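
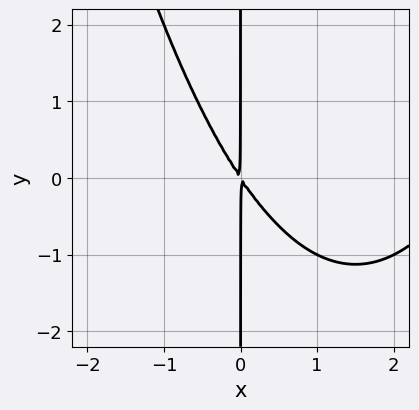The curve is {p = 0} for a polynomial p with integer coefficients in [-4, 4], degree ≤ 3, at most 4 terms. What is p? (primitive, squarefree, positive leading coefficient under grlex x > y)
x^3 - 3*x^2 - 2*x*y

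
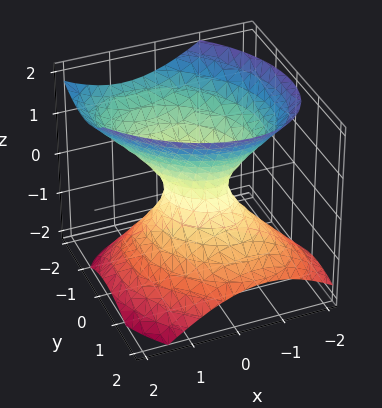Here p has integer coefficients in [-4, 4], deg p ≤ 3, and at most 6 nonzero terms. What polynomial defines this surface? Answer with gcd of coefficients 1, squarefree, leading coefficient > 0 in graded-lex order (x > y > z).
3*x^2 + 2*x*y + 3*y^2 + 2*y*z - 3*z^2 - 1

(a) deg p = 2. The shape is more complex than any degree-1 surface.
(b) From the visible intercepts: it misses every integer gridline on the z-axis.
(c) Solving for integer coefficients yields p as stated.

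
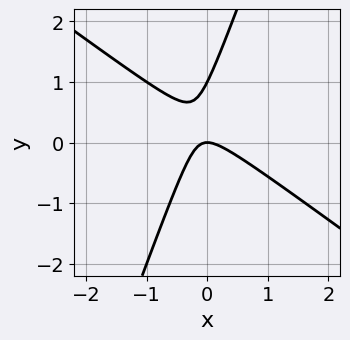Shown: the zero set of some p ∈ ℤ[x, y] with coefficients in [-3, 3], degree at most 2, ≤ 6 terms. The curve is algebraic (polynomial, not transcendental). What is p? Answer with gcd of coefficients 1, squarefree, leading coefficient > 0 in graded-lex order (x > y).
2*x^2 + 2*x*y - y^2 + y

1. The degree is 2 — a generic line meets the curve in up to 2 points.
2. From the visible intercepts: the y-axis gridline crossings are at y ∈ {0, 1}; it meets the x-axis at x = 0 (among the integer gridlines).
3. The integer polynomial consistent with all of this is the stated p.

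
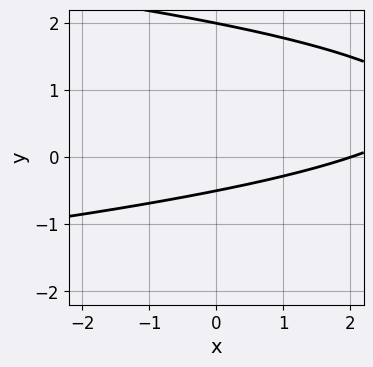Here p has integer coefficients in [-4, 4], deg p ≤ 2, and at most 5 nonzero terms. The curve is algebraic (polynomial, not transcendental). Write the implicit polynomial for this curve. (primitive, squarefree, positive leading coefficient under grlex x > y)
2*y^2 + x - 3*y - 2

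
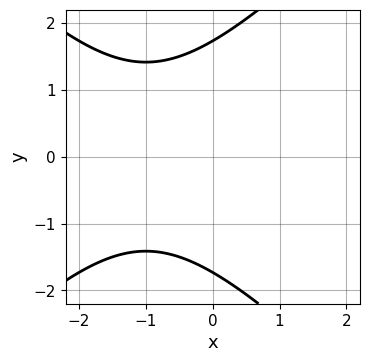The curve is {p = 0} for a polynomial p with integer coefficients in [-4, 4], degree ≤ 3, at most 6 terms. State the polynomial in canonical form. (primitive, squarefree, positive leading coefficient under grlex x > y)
x^2 - y^2 + 2*x + 3

First, the degree is 2 — no degree-1 curve has this shape.
Next, symmetries: it's symmetric under y → −y, forcing even powers of y.
Next, reading off the gridlines: it misses every integer gridline on the x-axis.
Finally, these observations pin down the coefficients.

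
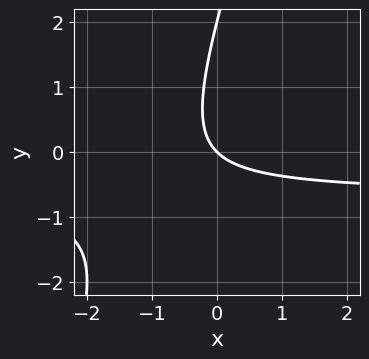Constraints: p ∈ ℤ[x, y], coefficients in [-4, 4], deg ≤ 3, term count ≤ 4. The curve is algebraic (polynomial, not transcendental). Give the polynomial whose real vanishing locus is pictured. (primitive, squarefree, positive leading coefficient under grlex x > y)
deg p = 2.
Reading off the gridlines: among the integer gridlines, it crosses the y-axis at y ∈ {0, 2}; one x-axis crossing is at x = 0.
Putting this together gives p.

3*x*y - y^2 + 2*x + 2*y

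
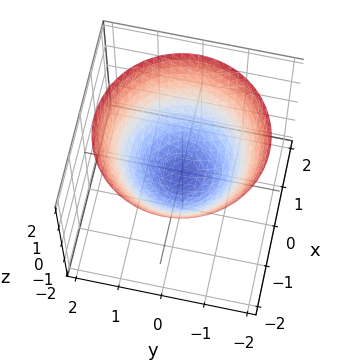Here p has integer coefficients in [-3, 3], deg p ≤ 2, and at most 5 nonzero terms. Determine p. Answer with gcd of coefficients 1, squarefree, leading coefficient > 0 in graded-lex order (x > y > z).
(a) Degree: a generic line meets the surface in up to 2 points, so deg p = 2.
(b) By symmetry, the z-axis is an axis of rotation, so x and y enter only as x² + y².
(c) Checking where it meets the axes: a circular section at z = 1 has radius between 1 and 2.
(d) Matching integer coefficients to the picture gives p.

2*x^2 + 2*y^2 - 3*z - 1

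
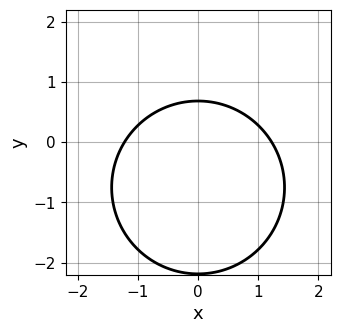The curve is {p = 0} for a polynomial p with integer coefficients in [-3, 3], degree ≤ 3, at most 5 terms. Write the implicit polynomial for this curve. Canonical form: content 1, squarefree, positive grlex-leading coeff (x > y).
1. Degree: a generic line meets the curve in up to 2 points, so deg p = 2.
2. Symmetries: mirror symmetry x ↦ −x ⇒ only even powers of x.
3. Assembling these constraints gives the stated polynomial.

2*x^2 + 2*y^2 + 3*y - 3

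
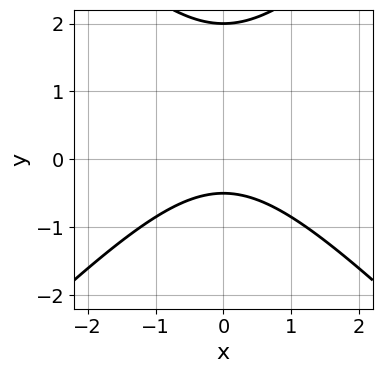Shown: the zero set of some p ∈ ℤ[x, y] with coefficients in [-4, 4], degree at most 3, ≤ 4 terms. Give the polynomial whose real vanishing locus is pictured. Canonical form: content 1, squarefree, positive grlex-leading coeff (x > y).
2*x^2 - 2*y^2 + 3*y + 2

1. The degree is 2 — the shape is more complex than any degree-1 curve.
2. Symmetries: mirror symmetry x ↦ −x ⇒ only even powers of x.
3. Checking where it meets the axes: one y-axis crossing is at y = 2; no x-intercept at any integer in the box.
4. Matching integer coefficients to the picture gives p.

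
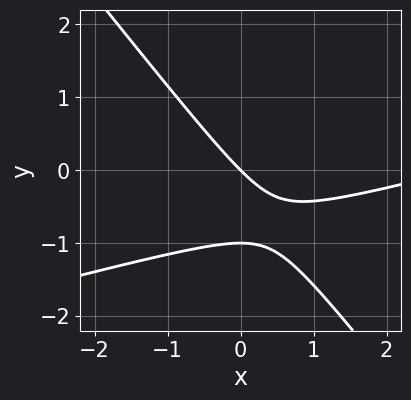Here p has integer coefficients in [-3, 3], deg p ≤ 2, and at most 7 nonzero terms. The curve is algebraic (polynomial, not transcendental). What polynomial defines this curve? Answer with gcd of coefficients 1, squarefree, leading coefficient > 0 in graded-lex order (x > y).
First, degree: the shape is more complex than any degree-1 curve, so deg p = 2.
Next, against the integer gridlines: among the integer gridlines, it crosses the y-axis at y ∈ {-1, 0}; one x-axis crossing is at x = 0.
Finally, putting this together gives p.

x^2 - 3*x*y - 3*y^2 - 3*x - 3*y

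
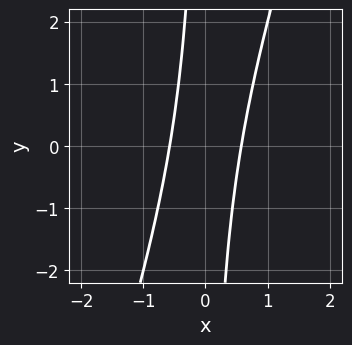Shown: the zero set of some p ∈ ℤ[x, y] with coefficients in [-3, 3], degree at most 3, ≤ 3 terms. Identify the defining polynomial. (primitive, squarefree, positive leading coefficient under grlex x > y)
3*x^2 - x*y - 1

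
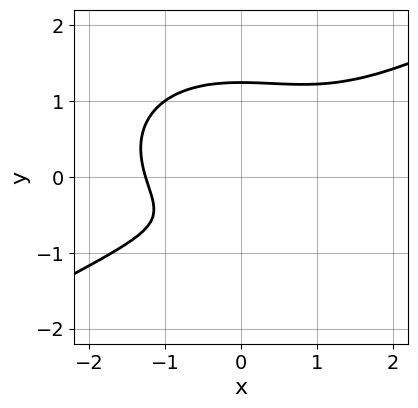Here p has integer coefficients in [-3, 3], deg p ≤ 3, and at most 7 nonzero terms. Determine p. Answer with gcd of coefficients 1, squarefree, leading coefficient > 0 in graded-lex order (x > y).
x^3 - x^2*y - 3*y^3 + 3*y + 2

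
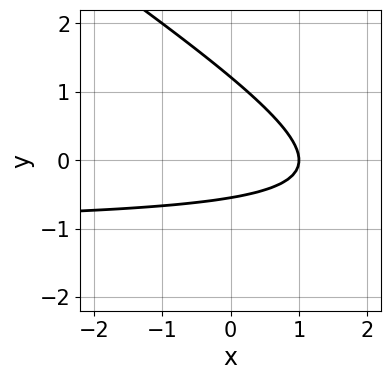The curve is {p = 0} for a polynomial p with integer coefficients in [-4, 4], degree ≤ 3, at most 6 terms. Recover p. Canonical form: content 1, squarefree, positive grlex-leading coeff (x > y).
(a) Degree: no degree-1 curve has this shape, so deg p = 2.
(b) Reading off the gridlines: it meets the x-axis at x = 1 (among the integer gridlines).
(c) Together with the visible shape, these determine p as stated.

2*x*y + 3*y^2 + 2*x - 2*y - 2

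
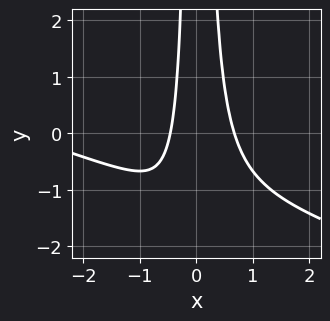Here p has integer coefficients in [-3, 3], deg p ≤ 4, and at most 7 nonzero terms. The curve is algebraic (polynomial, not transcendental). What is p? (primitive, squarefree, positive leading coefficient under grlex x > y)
x^3 + 3*x^2*y + 3*x^2 - x - 1

The degree is 3 — no degree-2 curve has this shape.
From the visible intercepts: the curve avoids every integer y-axis point in the box.
Putting this together gives p.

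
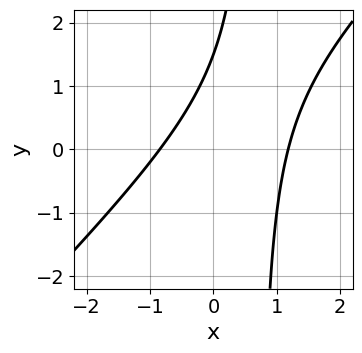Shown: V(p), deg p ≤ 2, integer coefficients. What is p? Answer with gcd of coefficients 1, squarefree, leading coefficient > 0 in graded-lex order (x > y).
3*x^2 - 3*x*y - x + 2*y - 3

(a) deg p = 2. No degree-1 curve has this shape.
(b) Putting this together gives p.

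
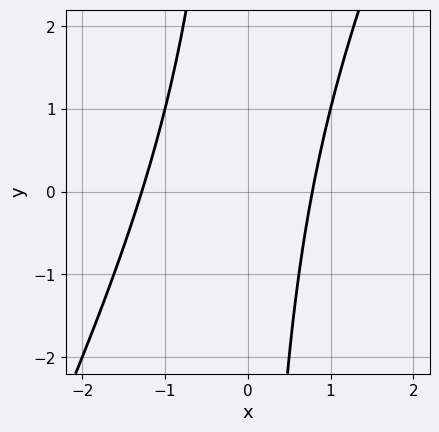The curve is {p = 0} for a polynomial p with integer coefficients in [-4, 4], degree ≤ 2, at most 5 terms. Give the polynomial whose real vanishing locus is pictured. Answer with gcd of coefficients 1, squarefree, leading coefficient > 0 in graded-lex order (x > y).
1. deg p = 2.
2. Observable constraints: no y-intercept at any integer in the box.
3. The integer polynomial consistent with all of this is the stated p.

2*x^2 - x*y + x - 2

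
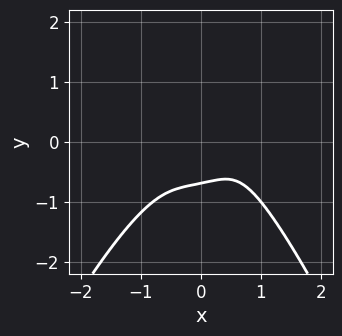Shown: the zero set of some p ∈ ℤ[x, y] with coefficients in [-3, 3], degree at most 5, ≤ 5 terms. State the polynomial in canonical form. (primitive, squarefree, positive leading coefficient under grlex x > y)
1. Degree: no degree-3 curve has this shape, so deg p = 4.
2. From the visible intercepts: no x-intercept at any integer in the box.
3. Fitting integer coefficients to these (and the overall shape) gives p.

3*x^4 + x*y^2 + 3*y^3 + 2*x*y + 1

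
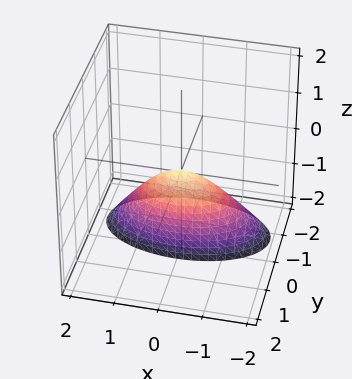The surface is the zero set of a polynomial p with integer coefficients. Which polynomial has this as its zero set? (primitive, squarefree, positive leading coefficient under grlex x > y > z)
x^2 + 3*y^2 - 2*y*z + z

1. The degree is 2 — no degree-1 surface has this shape.
2. From the axis intercepts and sections: it crosses the y-axis at the gridline y = 0; one x-axis crossing is at x = 0; it crosses the z-axis at the gridline z = 0.
3. Matching integer coefficients to the picture gives p.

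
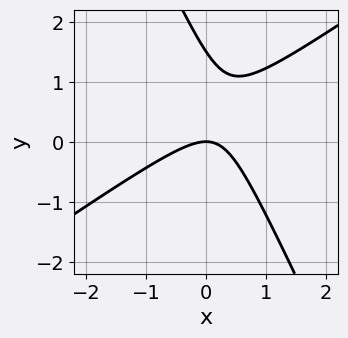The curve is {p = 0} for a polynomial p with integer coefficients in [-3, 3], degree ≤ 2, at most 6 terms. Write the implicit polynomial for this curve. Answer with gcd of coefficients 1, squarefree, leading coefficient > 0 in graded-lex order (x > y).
(a) deg p = 2.
(b) Checking where it meets the axes: it meets the y-axis at y = 0 (among the integer gridlines); it meets the x-axis at x = 0 (among the integer gridlines).
(c) These observations pin down the coefficients.

3*x^2 - 3*x*y - 2*y^2 + 3*y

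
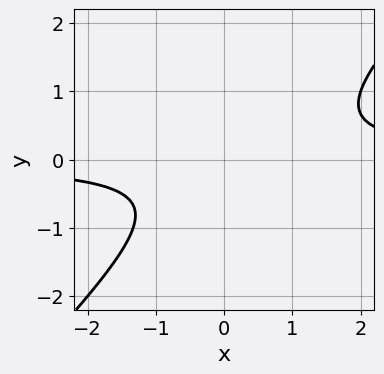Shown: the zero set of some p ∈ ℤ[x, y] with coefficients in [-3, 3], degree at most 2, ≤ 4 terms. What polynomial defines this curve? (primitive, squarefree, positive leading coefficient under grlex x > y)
3*x*y - 3*y^2 - y - 2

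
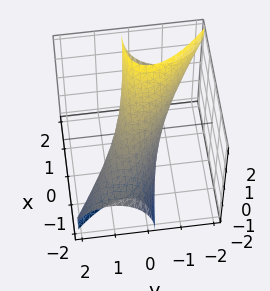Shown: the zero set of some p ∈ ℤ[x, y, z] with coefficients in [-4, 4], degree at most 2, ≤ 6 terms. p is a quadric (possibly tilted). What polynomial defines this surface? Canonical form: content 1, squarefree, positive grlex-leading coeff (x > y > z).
x^2 + 2*x*y - 2*x*z + 2*y^2 + z^2 - 1

The degree is 2 — a generic line meets the surface in up to 2 points.
Against the integer gridlines: among the integer gridlines, it crosses the x-axis at x ∈ {-1, 1}; the z-axis gridline crossings are at z ∈ {-1, 1}.
Solving for integer coefficients yields p as stated.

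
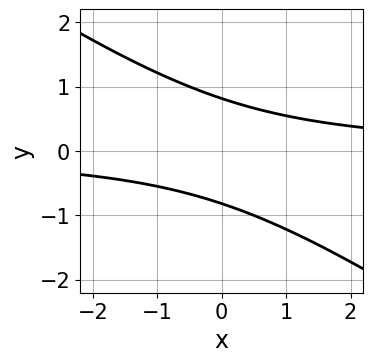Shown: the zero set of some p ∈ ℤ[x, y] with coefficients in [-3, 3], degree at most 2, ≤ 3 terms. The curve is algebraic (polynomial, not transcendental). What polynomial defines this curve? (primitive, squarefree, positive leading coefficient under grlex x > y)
(a) deg p = 2. The shape is more complex than any degree-1 curve.
(b) Checking where it meets the axes: it misses every integer gridline on the x-axis.
(c) Fitting integer coefficients to these (and the overall shape) gives p.

2*x*y + 3*y^2 - 2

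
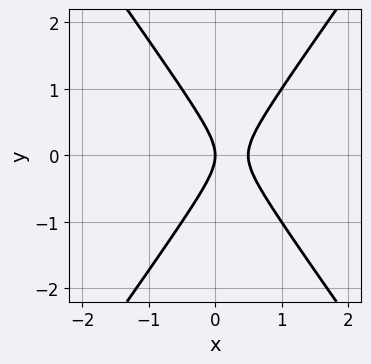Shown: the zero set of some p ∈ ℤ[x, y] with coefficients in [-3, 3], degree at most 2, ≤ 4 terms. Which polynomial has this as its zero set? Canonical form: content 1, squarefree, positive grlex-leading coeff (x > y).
2*x^2 - y^2 - x

deg p = 2. The shape is more complex than any degree-1 curve.
Symmetries: mirror symmetry y ↦ −y ⇒ only even powers of y.
From the axis intercepts and sections: it meets the y-axis at y = 0 (among the integer gridlines); it crosses the x-axis at the gridline x = 0.
These observations pin down the coefficients.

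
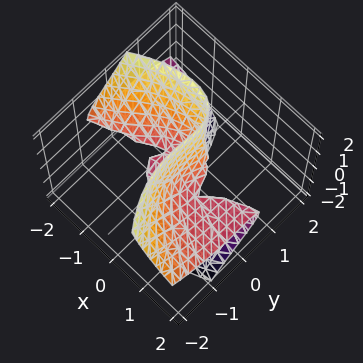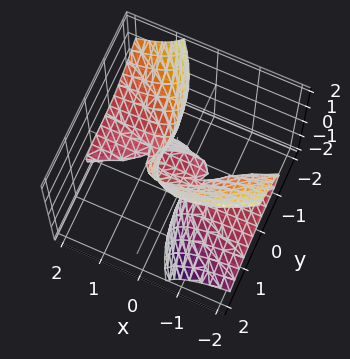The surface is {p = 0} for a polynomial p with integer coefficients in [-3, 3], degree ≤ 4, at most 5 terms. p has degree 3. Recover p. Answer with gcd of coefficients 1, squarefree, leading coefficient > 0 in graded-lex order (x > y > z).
2*x^2*z - 3*x*y*z + 3*x*z^2 + 2*y^3 - z

1. Degree: no degree-2 surface has this shape, so deg p = 3.
2. Against the integer gridlines: it meets the z-axis at z = 0 (among the integer gridlines); the visible x-axis segment lies entirely on the surface; it crosses the y-axis at the gridline y = 0.
3. Matching integer coefficients to the picture gives p.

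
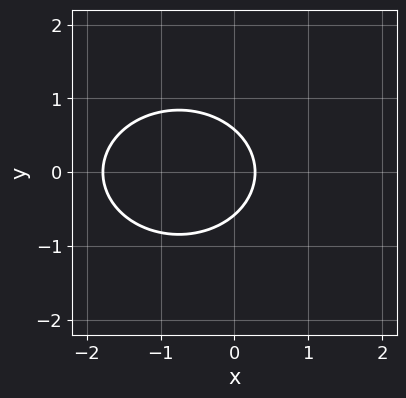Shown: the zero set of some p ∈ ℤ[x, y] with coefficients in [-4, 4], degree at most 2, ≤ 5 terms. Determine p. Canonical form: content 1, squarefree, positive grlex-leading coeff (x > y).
2*x^2 + 3*y^2 + 3*x - 1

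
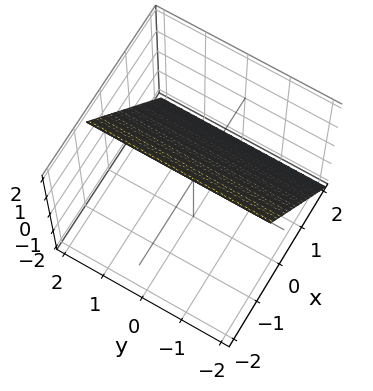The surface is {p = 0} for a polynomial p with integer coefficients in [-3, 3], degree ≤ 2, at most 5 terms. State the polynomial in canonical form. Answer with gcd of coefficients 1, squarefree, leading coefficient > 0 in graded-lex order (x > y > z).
First, deg p = 1. Every cross-section is a straight line — this is a plane.
Next, reading off the gridlines: one z-axis crossing is at z = 1; the surface avoids every integer y-axis point in the box.
Finally, matching integer coefficients to the picture gives p.

3*x + 2*z - 2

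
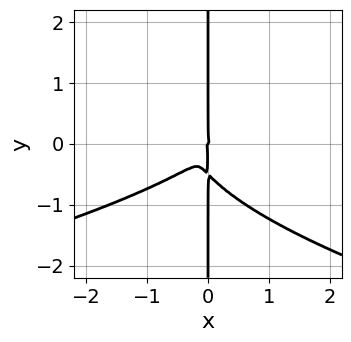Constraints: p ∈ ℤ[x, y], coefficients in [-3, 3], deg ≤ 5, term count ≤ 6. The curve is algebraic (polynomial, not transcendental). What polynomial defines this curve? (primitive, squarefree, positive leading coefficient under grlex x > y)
2*x*y^3 + x^3 - x^2*y + x*y^2

1. Degree: no degree-3 curve has this shape, so deg p = 4.
2. From the axis intercepts and sections: one x-axis crossing is at x = 0; the visible y-axis segment lies entirely on the curve.
3. Matching integer coefficients to the picture gives p.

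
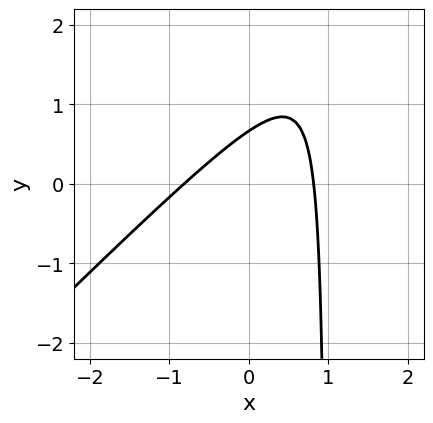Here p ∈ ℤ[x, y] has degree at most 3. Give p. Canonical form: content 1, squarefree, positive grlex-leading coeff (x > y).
3*x^2 - 3*x*y + 3*y - 2

First, deg p = 2.
Finally, solving for integer coefficients yields p as stated.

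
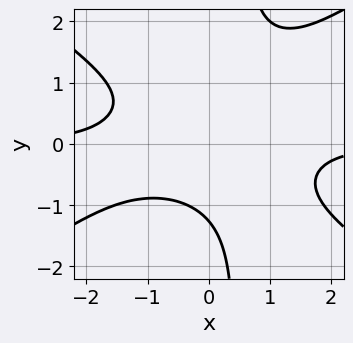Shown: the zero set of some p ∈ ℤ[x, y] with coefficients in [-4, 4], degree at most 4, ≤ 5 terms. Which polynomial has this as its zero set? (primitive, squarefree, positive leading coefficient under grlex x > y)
First, the degree is 4 — no degree-3 curve has this shape.
Next, reading off the gridlines: it misses every integer gridline on the x-axis.
Finally, fitting integer coefficients to these (and the overall shape) gives p.

x^3*y - 2*x*y^3 + x*y^2 + y^3 + 2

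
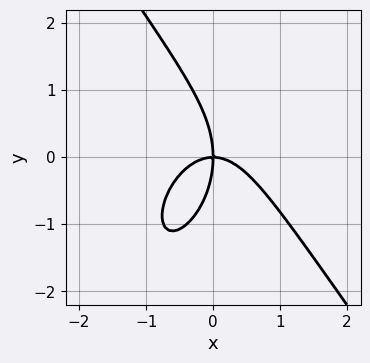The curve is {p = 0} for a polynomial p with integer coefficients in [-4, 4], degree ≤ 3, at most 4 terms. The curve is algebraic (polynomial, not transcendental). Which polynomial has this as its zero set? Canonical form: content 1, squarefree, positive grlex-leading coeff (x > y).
(a) deg p = 3.
(b) From the visible intercepts: one y-axis crossing is at y = 0; it crosses the x-axis at the gridline x = 0.
(c) Assembling these constraints gives the stated polynomial.

3*x^3 + y^3 + 3*x*y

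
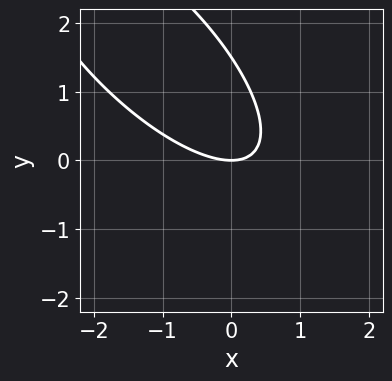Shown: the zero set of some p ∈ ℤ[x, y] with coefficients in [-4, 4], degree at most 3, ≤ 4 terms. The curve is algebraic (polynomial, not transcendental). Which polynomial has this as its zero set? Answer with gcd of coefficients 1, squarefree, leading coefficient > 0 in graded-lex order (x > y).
Degree: a generic line meets the curve in up to 2 points, so deg p = 2.
Observable constraints: one y-axis crossing is at y = 0; one x-axis crossing is at x = 0.
Together with the visible shape, these determine p as stated.

2*x^2 + 3*x*y + 2*y^2 - 3*y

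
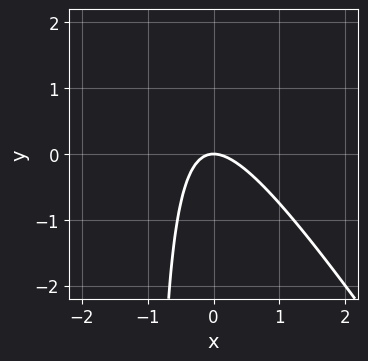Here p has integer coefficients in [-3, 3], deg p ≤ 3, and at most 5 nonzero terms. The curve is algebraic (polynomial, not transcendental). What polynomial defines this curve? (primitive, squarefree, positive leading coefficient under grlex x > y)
First, degree: a generic line meets the curve in up to 2 points, so deg p = 2.
Next, from the axis intercepts and sections: one y-axis crossing is at y = 0; one x-axis crossing is at x = 0.
Finally, fitting integer coefficients to these (and the overall shape) gives p.

3*x^2 + 2*x*y + 2*y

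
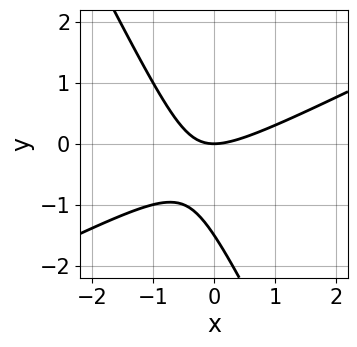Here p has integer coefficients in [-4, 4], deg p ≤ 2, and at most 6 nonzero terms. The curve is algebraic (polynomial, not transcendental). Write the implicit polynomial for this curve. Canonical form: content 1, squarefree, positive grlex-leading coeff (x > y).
2*x^2 - 3*x*y - 2*y^2 - 3*y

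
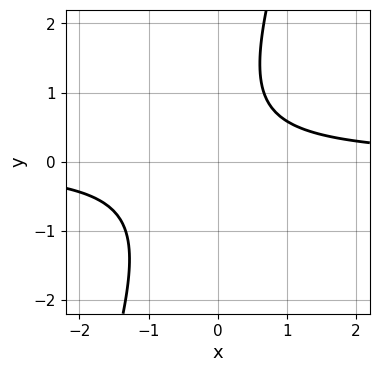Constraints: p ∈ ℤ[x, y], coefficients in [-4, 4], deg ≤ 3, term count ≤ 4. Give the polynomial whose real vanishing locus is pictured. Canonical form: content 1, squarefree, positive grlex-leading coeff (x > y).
First, the degree is 2 — the shape is more complex than any degree-1 curve.
Next, from the visible intercepts: it misses every integer gridline on the y-axis; it misses every integer gridline on the x-axis.
Finally, matching integer coefficients to the picture gives p.

3*x*y - y^2 + y - 2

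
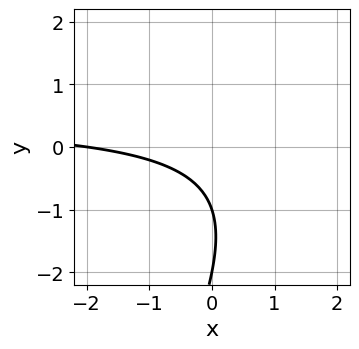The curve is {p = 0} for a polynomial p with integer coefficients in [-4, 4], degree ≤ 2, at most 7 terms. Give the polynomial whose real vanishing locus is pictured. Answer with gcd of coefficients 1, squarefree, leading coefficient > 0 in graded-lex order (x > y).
2*x*y - y^2 - x - 3*y - 2

1. deg p = 2. No degree-1 curve has this shape.
2. From the visible intercepts: it crosses the x-axis at the gridline x = -2; the y-axis gridline crossings are at y ∈ {-2, -1}.
3. Fitting integer coefficients to these (and the overall shape) gives p.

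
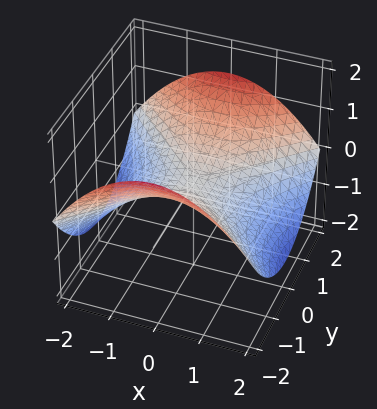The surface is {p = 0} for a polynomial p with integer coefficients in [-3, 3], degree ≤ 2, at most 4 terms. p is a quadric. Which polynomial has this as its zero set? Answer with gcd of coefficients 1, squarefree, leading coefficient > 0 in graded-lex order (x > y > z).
The degree is 2 — a saddle surface; a quadric.
Symmetries: mirror symmetry x ↦ −x ⇒ only even powers of x; it's symmetric under y → −y, forcing even powers of y.
Reading off the gridlines: it crosses the x-axis at the gridline x = 0; it meets the y-axis at y = 0 (among the integer gridlines).
Putting this together gives p.

x^2 - y^2 + 3*z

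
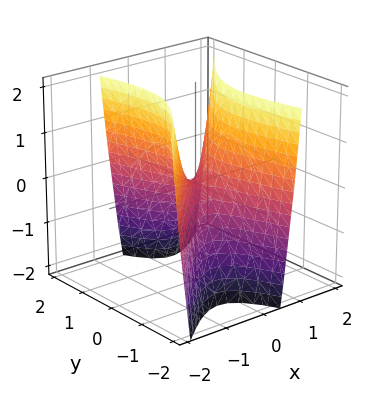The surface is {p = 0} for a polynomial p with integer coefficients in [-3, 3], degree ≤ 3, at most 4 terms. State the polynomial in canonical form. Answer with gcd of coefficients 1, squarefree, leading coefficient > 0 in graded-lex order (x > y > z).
First, deg p = 2.
Then, observable constraints: it crosses the x-axis at the gridline x = 0; it meets the y-axis at y = 0 (among the integer gridlines); it crosses the z-axis at the gridline z = 0.
Finally, assembling these constraints gives the stated polynomial.

3*x^2 - 2*x*y - y^2 - z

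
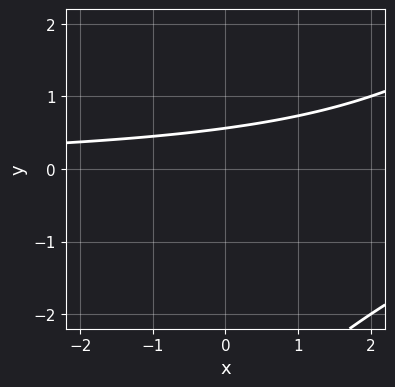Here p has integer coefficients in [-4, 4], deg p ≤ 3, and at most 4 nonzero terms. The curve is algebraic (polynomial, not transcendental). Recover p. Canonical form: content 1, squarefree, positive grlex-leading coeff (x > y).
x*y - y^2 - 3*y + 2

First, deg p = 2. A generic line meets the curve in up to 2 points.
Then, from the visible intercepts: it misses every integer gridline on the x-axis.
Finally, solving for integer coefficients yields p as stated.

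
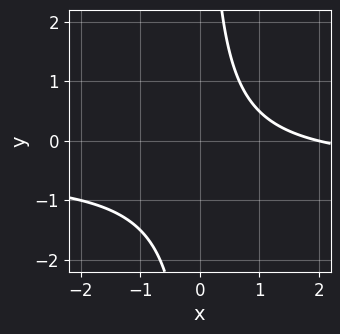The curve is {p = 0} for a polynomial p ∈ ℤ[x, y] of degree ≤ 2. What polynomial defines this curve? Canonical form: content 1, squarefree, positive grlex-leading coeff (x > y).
(a) The degree is 2 — no degree-1 curve has this shape.
(b) Observable constraints: it misses every integer gridline on the y-axis; it crosses the x-axis at the gridline x = 2.
(c) The integer polynomial consistent with all of this is the stated p.

2*x*y + x - 2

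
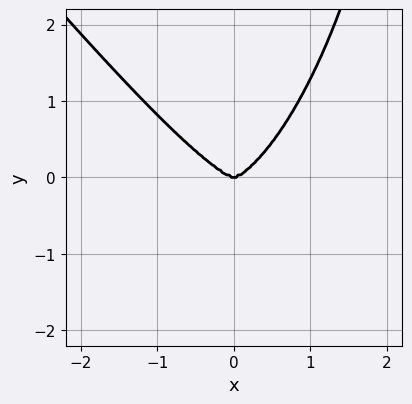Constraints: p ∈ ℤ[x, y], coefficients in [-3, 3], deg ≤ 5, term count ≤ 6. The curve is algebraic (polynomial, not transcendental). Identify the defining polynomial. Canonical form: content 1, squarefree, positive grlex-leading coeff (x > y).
3*x^4 + x^3*y + x*y^3 - 3*y^3

(a) deg p = 4. No degree-3 curve has this shape.
(b) Reading off the gridlines: one y-axis crossing is at y = 0; it crosses the x-axis at the gridline x = 0.
(c) Fitting integer coefficients to these (and the overall shape) gives p.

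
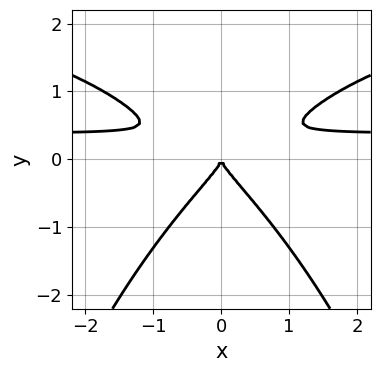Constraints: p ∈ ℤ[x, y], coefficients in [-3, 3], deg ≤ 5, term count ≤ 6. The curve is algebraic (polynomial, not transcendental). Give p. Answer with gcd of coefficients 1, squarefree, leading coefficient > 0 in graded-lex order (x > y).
x^2*y^2 - 3*x^2*y + 3*y^3 + x^2

First, degree: the shape is more complex than any degree-3 curve, so deg p = 4.
Next, symmetries: the x ↦ −x reflection is a symmetry, so x appears only in even powers.
Next, from the axis intercepts and sections: it crosses the y-axis at the gridline y = 0; it meets the x-axis at x = 0 (among the integer gridlines).
Finally, together with the visible shape, these determine p as stated.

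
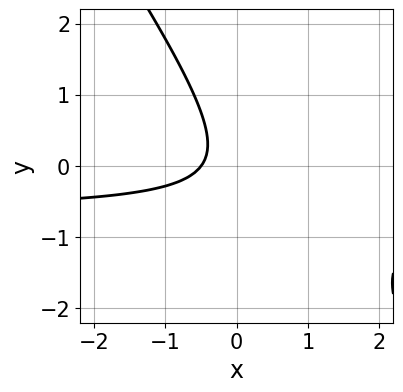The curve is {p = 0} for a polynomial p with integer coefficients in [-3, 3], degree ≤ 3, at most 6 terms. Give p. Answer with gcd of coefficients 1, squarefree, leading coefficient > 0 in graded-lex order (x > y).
First, the degree is 2 — no degree-1 curve has this shape.
Next, reading off the gridlines: no y-intercept at any integer in the box.
Finally, solving for integer coefficients yields p as stated.

3*x*y + 2*y^2 + 2*x + 1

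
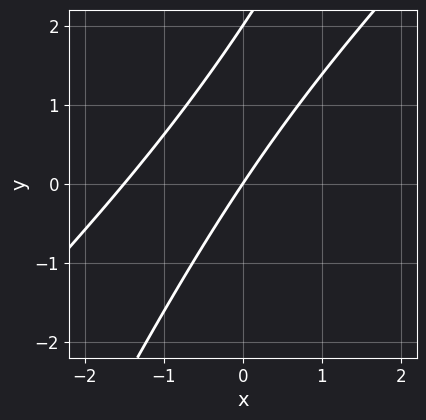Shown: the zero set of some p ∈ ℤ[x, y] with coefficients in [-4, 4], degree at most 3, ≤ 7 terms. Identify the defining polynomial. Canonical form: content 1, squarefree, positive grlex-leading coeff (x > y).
1. Degree: no degree-1 curve has this shape, so deg p = 2.
2. From the axis intercepts and sections: the y-axis gridline crossings are at y ∈ {0, 2}; it crosses the x-axis at the gridline x = 0.
3. Solving for integer coefficients yields p as stated.

2*x^2 - 3*x*y + y^2 + 3*x - 2*y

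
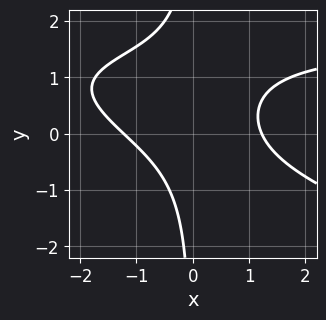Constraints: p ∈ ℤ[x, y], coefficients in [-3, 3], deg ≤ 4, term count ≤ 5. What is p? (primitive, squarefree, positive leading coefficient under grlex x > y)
x^2*y + 3*x*y^2 - 2*x^2 - 3*x*y + 3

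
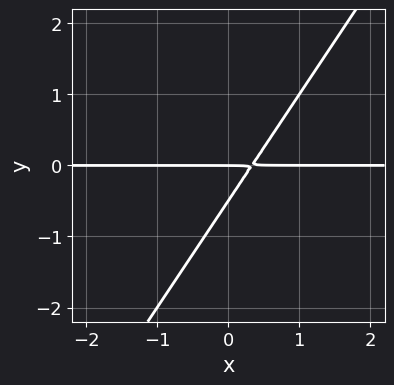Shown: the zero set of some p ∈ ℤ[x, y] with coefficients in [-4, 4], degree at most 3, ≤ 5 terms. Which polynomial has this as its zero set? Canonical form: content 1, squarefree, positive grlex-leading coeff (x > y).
3*x*y - 2*y^2 - y

First, the degree is 2 — no degree-1 curve has this shape.
Then, reading off the gridlines: the visible x-axis segment lies entirely on the curve; it crosses the y-axis at the gridline y = 0.
Finally, these observations pin down the coefficients.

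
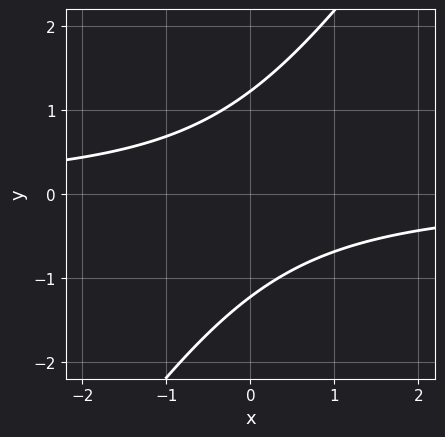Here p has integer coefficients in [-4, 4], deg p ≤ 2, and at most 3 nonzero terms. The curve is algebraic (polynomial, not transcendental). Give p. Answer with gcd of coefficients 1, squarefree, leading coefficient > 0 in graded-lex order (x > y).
deg p = 2. A generic line meets the curve in up to 2 points.
Reading off the gridlines: no x-intercept at any integer in the box.
These observations pin down the coefficients.

3*x*y - 2*y^2 + 3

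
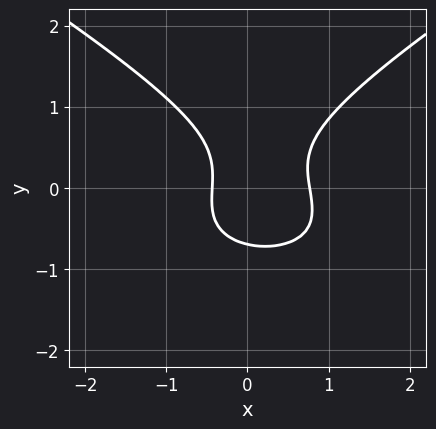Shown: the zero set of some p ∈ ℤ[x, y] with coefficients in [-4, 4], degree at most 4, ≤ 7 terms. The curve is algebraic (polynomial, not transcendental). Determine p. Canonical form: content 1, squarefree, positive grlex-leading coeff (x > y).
x^2*y - 3*y^3 + 3*x^2 - x - 1

First, the degree is 3 — no degree-2 curve has this shape.
Finally, matching integer coefficients to the picture gives p.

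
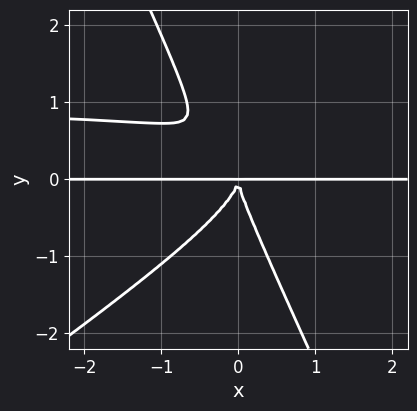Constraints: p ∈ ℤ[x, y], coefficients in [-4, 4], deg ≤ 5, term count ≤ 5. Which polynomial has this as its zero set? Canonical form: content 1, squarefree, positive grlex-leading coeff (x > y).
The degree is 4 — no degree-3 curve has this shape.
Observable constraints: the visible x-axis segment lies entirely on the curve.
Together with the visible shape, these determine p as stated.

3*x^2*y^2 - 3*x*y^3 - 2*y^4 - 3*x^2*y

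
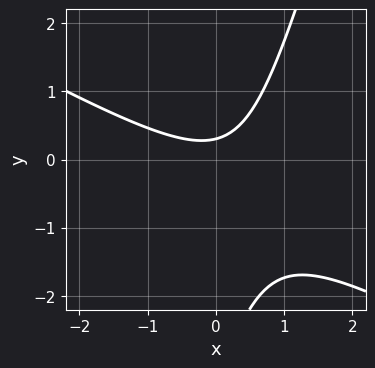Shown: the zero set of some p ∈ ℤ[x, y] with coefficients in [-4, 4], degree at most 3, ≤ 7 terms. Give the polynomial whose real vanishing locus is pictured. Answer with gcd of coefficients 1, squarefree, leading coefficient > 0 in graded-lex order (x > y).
1. deg p = 2.
2. From the visible intercepts: the curve avoids every integer x-axis point in the box.
3. Putting this together gives p.

2*x^2 + 3*x*y - y^2 - 3*y + 1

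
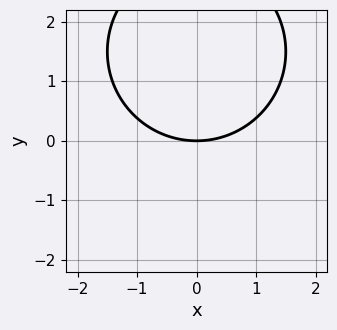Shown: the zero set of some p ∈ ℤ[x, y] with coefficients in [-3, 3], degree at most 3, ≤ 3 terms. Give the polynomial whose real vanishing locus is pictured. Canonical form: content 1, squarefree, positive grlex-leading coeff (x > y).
(a) deg p = 2.
(b) Symmetries: the x ↦ −x reflection is a symmetry, so x appears only in even powers.
(c) Observable constraints: it meets the x-axis at x = 0 (among the integer gridlines); it crosses the y-axis at the gridline y = 0.
(d) Assembling these constraints gives the stated polynomial.

x^2 + y^2 - 3*y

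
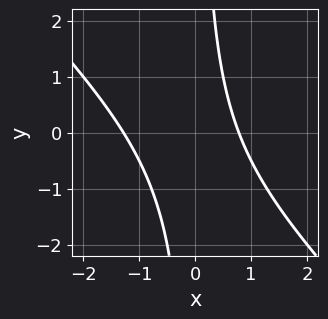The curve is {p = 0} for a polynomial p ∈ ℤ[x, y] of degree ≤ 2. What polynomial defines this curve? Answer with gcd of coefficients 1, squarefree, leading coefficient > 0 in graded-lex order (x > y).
First, degree: no degree-1 curve has this shape, so deg p = 2.
Next, from the axis intercepts and sections: it misses every integer gridline on the y-axis.
Finally, solving for integer coefficients yields p as stated.

2*x^2 + 2*x*y + x - 2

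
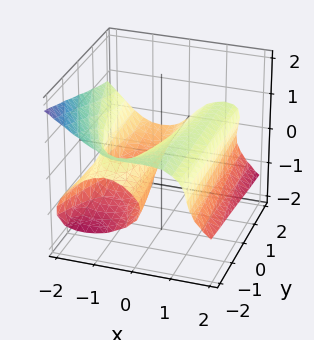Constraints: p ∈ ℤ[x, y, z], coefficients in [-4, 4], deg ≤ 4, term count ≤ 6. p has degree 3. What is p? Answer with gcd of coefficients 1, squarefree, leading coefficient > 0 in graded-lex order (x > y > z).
1. deg p = 3.
2. From the axis intercepts and sections: one z-axis crossing is at z = 0; the visible y-axis segment lies entirely on the surface; one x-axis crossing is at x = 0.
3. Matching integer coefficients to the picture gives p.

x^3 - x*y*z + 3*z^3 + y*z - 2*x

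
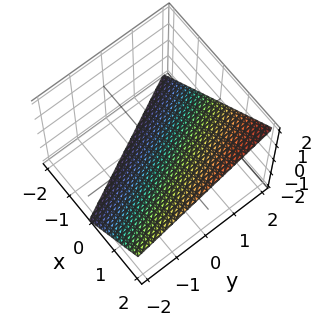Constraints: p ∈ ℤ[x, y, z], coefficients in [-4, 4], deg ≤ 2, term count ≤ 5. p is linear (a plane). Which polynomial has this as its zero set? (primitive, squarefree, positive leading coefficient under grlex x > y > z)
2*x + y - 2*z - 2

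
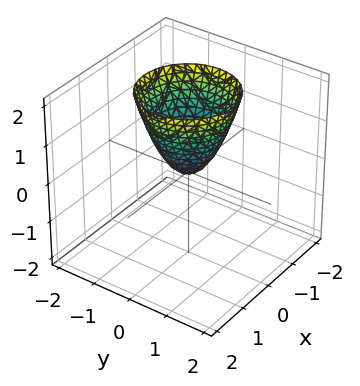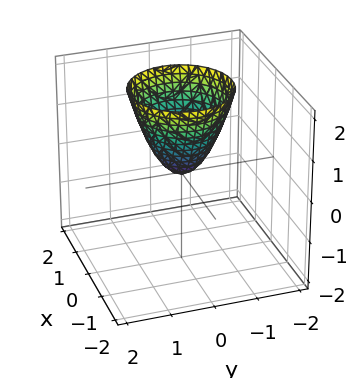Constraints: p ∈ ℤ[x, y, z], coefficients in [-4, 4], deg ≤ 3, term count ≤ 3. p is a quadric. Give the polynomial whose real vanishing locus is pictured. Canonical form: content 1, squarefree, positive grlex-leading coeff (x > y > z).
First, the degree is 2 — a paraboloid; a quadric.
Then, symmetries: rotational symmetry about the z-axis ⇒ p depends on x, y only through x² + y².
Then, against the integer gridlines: one x-axis crossing is at x = 0; it meets the y-axis at y = 0 (among the integer gridlines); one z-axis crossing is at z = 0; a circular section at z = 2 has radius between 1 and 2.
Finally, solving for integer coefficients yields p as stated.

3*x^2 + 3*y^2 - 2*z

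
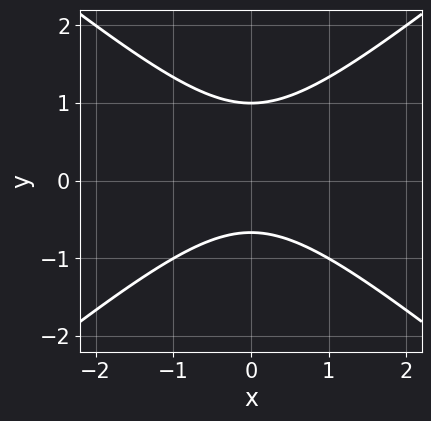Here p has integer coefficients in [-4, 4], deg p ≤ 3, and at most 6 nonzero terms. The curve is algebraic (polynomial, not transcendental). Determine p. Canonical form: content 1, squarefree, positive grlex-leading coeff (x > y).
1. The degree is 2 — the shape is more complex than any degree-1 curve.
2. Symmetries: it's symmetric under x → −x, forcing even powers of x.
3. From the visible intercepts: it crosses the y-axis at the gridline y = 1; the curve avoids every integer x-axis point in the box.
4. Together with the visible shape, these determine p as stated.

2*x^2 - 3*y^2 + y + 2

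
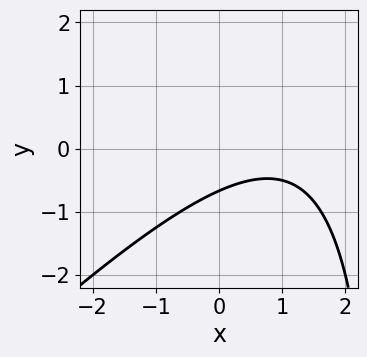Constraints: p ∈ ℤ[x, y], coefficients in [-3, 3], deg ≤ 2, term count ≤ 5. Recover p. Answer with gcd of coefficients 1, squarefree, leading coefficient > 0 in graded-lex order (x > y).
1. deg p = 2. No degree-1 curve has this shape.
2. From the axis intercepts and sections: the curve avoids every integer x-axis point in the box.
3. Matching integer coefficients to the picture gives p.

x^2 - x*y - 2*x + 3*y + 2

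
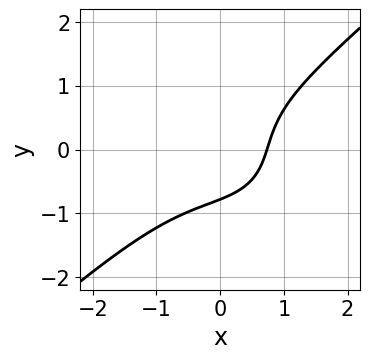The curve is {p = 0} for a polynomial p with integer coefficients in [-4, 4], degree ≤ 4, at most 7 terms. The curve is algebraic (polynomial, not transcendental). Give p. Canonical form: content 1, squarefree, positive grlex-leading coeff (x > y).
2*x^3 - 3*y^3 + 3*x - 2*y - 3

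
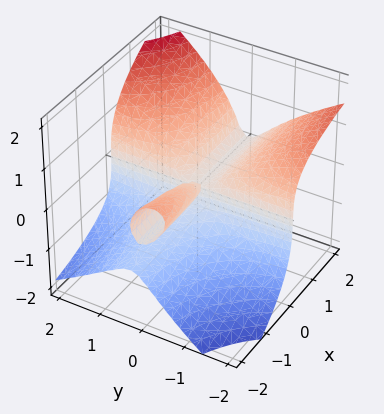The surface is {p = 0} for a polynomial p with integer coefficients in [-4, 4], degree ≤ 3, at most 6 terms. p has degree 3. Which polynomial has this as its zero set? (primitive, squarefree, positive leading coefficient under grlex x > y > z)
(a) The degree is 3 — a generic line meets the surface in up to 3 points.
(b) Against the integer gridlines: every point of the y-axis in the box is on the surface; the visible x-axis segment lies entirely on the surface; one z-axis crossing is at z = 0.
(c) Solving for integer coefficients yields p as stated.

3*x*y^2 + 2*x*y*z - 3*z^3 - x*z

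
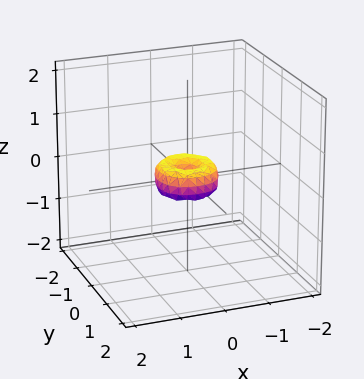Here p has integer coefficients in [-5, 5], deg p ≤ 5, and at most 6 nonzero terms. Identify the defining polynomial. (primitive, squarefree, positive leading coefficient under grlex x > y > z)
2*x^4 + 4*x^2*y^2 + 2*y^4 - x^2 - y^2 + z^2

First, the degree is 4 — no degree-3 surface has this shape.
Next, by symmetry, the z-axis is an axis of rotation, so x and y enter only as x² + y².
Then, observable constraints: one x-axis crossing is at x = 0; a circular section at z = 0 has radius between 0 and 1.
Finally, putting this together gives p.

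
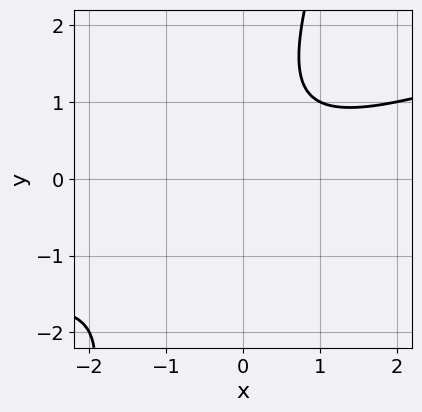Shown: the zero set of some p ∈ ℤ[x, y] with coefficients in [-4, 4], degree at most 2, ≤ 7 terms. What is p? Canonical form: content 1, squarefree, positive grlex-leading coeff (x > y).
x^2 - 3*x*y + y^2 - y + 2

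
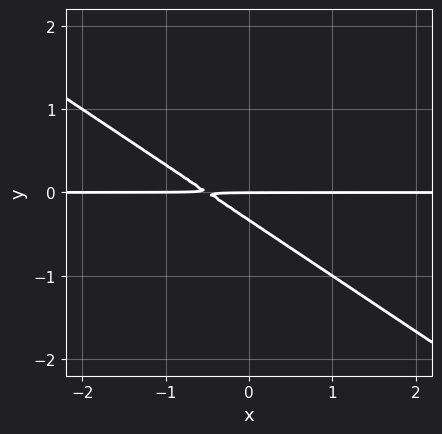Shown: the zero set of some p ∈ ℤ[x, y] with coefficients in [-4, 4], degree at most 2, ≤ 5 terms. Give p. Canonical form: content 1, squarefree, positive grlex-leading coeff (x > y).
2*x*y + 3*y^2 + y

First, degree: the shape is more complex than any degree-1 curve, so deg p = 2.
Then, from the axis intercepts and sections: it meets the y-axis at y = 0 (among the integer gridlines); every point of the x-axis in the box is on the curve.
Finally, matching integer coefficients to the picture gives p.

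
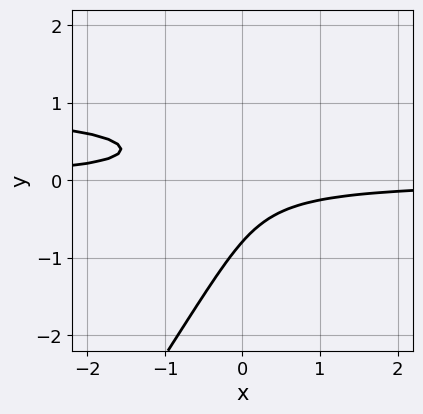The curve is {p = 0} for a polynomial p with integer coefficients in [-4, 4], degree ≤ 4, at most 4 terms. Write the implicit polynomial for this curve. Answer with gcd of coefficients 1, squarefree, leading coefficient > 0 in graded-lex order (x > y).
3*x*y^2 - 2*y^3 - 3*x*y - 1

1. Degree: a generic line meets the curve in up to 3 points, so deg p = 3.
2. From the axis intercepts and sections: it misses every integer gridline on the x-axis.
3. Together with the visible shape, these determine p as stated.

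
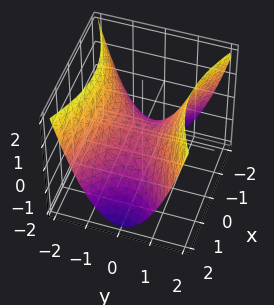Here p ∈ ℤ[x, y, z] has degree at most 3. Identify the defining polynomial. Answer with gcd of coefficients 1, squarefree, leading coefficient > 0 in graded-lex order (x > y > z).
x^2 - 2*y^2 + 2*z

Degree: a hyperbolic paraboloid; a quadric, so deg p = 2.
Symmetries: it's symmetric under x → −x, forcing even powers of x; it's symmetric under y → −y, forcing even powers of y.
Observable constraints: one x-axis crossing is at x = 0; it meets the y-axis at y = 0 (among the integer gridlines).
Together with the visible shape, these determine p as stated.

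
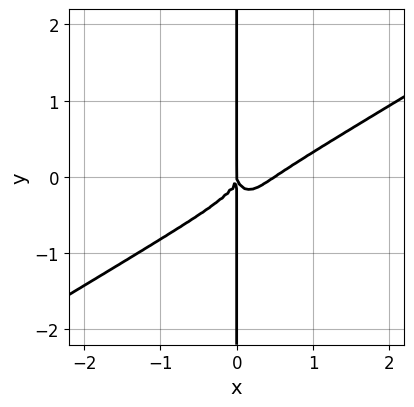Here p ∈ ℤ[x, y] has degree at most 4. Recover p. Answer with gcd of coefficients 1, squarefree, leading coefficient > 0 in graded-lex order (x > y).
2*x^4 - 3*x^3*y - x*y^3 - x^3

(a) deg p = 4. A generic line meets the curve in up to 4 points.
(b) From the axis intercepts and sections: one x-axis crossing is at x = 0; every point of the y-axis in the box is on the curve.
(c) Fitting integer coefficients to these (and the overall shape) gives p.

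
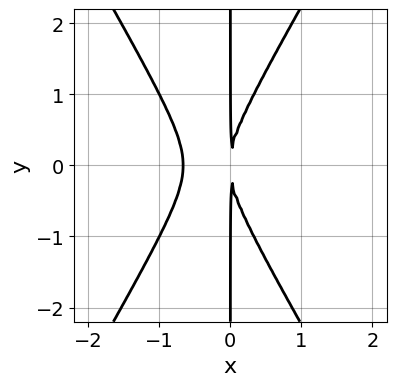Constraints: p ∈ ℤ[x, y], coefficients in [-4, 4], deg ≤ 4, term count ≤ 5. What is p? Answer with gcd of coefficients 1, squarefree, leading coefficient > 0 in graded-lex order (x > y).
3*x^3 - x*y^2 + 2*x^2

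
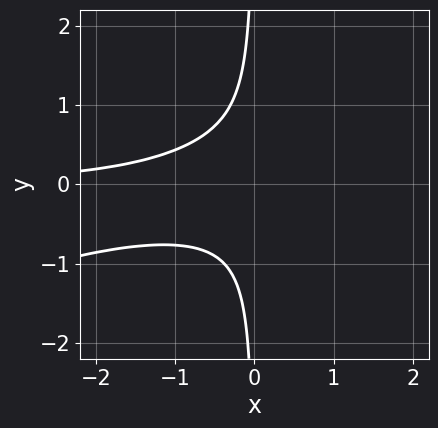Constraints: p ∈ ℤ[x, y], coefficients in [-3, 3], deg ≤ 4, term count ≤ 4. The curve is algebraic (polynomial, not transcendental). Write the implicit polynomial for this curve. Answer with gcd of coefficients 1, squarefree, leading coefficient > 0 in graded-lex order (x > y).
x^2*y - 3*x*y^2 - 1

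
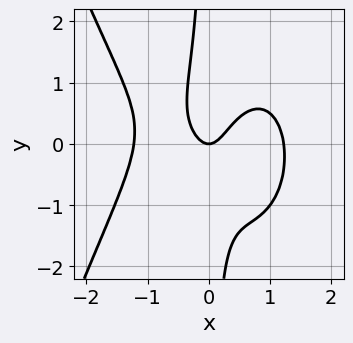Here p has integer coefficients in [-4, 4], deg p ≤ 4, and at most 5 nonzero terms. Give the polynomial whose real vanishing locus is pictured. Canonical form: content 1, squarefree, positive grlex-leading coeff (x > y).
2*x^4 + 2*x*y^2 - 3*x^2 + y

(a) deg p = 4.
(b) Checking where it meets the axes: one y-axis crossing is at y = 0; one x-axis crossing is at x = 0.
(c) Together with the visible shape, these determine p as stated.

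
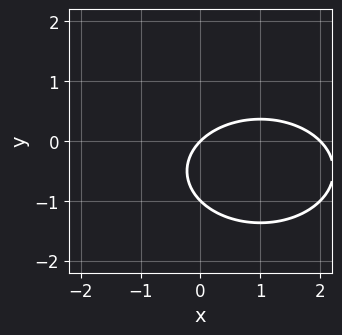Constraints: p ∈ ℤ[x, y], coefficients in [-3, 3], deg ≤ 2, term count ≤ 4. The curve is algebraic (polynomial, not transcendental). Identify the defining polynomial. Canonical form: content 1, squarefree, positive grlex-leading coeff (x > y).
(a) Degree: the shape is more complex than any degree-1 curve, so deg p = 2.
(b) Checking where it meets the axes: the y-axis gridline crossings are at y ∈ {-1, 0}; the x-axis gridline crossings are at x ∈ {0, 2}.
(c) Together with the visible shape, these determine p as stated.

x^2 + 2*y^2 - 2*x + 2*y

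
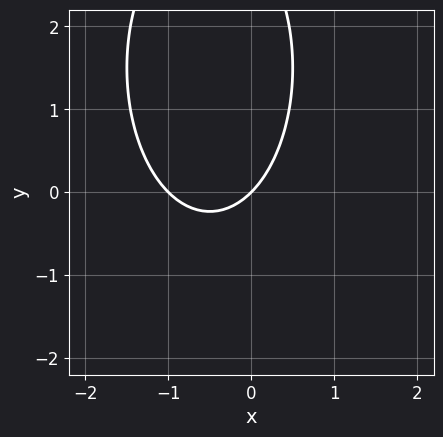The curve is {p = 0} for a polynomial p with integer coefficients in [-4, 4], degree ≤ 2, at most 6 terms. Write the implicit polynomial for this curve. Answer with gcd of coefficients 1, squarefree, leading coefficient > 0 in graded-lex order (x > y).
First, the degree is 2 — no degree-1 curve has this shape.
Then, against the integer gridlines: the x-axis gridline crossings are at x ∈ {-1, 0}; it crosses the y-axis at the gridline y = 0.
Finally, fitting integer coefficients to these (and the overall shape) gives p.

3*x^2 + y^2 + 3*x - 3*y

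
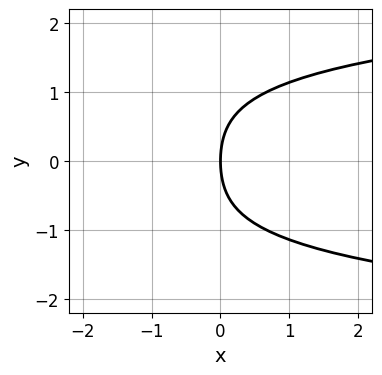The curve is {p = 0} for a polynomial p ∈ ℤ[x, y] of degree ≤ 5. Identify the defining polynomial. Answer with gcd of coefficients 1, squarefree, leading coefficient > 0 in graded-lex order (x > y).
y^4 + y^2 - 3*x

First, the degree is 4 — no degree-3 curve has this shape.
Then, symmetries: it's symmetric under y → −y, forcing even powers of y.
Then, against the integer gridlines: it meets the y-axis at y = 0 (among the integer gridlines); it meets the x-axis at x = 0 (among the integer gridlines).
Finally, solving for integer coefficients yields p as stated.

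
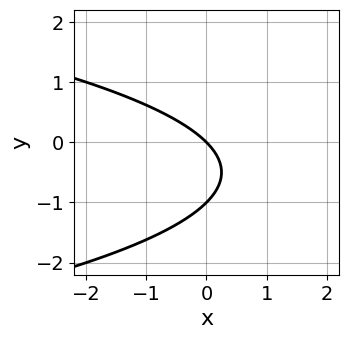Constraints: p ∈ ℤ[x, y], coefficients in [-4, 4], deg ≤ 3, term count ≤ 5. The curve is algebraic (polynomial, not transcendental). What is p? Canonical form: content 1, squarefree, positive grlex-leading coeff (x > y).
y^2 + x + y

(a) Degree: the shape is more complex than any degree-1 curve, so deg p = 2.
(b) Checking where it meets the axes: one x-axis crossing is at x = 0; the y-axis gridline crossings are at y ∈ {-1, 0}.
(c) Together with the visible shape, these determine p as stated.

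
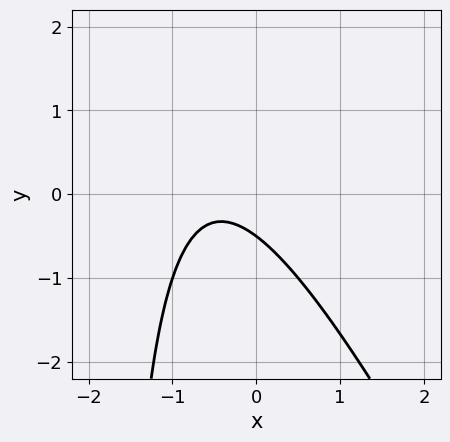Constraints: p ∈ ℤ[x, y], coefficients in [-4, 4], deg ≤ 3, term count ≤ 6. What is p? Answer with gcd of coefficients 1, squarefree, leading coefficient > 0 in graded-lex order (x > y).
2*x^2 + x*y + 2*x + 2*y + 1

(a) The degree is 2 — the shape is more complex than any degree-1 curve.
(b) Reading off the gridlines: the curve avoids every integer x-axis point in the box.
(c) Matching integer coefficients to the picture gives p.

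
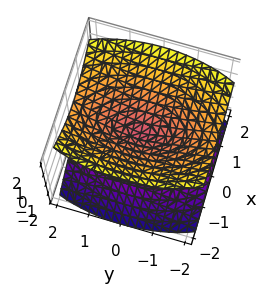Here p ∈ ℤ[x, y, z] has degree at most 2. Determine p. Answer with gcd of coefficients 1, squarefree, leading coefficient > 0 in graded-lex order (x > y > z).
I count 2 distinct pieces.
Degree: a double cone through the origin; a quadric, so deg p = 2.
Symmetries: it's symmetric under y → −y, forcing even powers of y; the x ↦ −x reflection is a symmetry, so x appears only in even powers; it's symmetric under z → −z, forcing even powers of z.
Reading off the gridlines: one x-axis crossing is at x = 0; it meets the z-axis at z = 0 (among the integer gridlines); it crosses the y-axis at the gridline y = 0.
Together with the visible shape, these determine p as stated.

3*x^2 + y^2 - 3*z^2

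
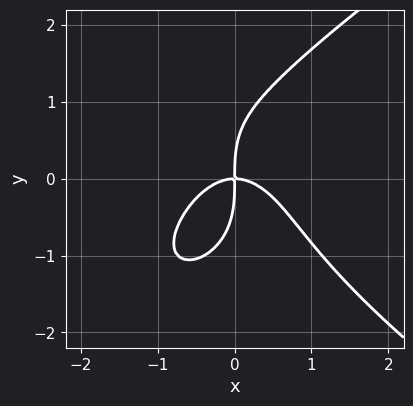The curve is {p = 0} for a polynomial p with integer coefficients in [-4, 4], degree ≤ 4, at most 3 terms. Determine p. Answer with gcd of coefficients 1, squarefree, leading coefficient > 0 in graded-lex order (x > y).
1. The degree is 4 — no degree-3 curve has this shape.
2. From the axis intercepts and sections: it crosses the x-axis at the gridline x = 0; it crosses the y-axis at the gridline y = 0.
3. Putting this together gives p.

y^4 - 3*x^3 - 3*x*y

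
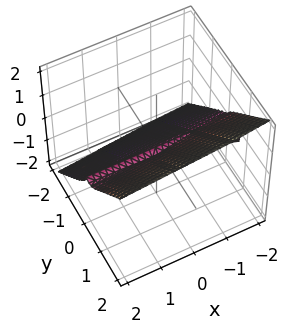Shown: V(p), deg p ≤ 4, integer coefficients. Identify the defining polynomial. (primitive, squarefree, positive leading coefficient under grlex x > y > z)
x*y*z - 3*y^3 + 3*z^3 + y^2

(a) The degree is 3 — the shape is more complex than any degree-2 surface.
(b) Observable constraints: one y-axis crossing is at y = 0; the visible x-axis segment lies entirely on the surface; one z-axis crossing is at z = 0.
(c) Assembling these constraints gives the stated polynomial.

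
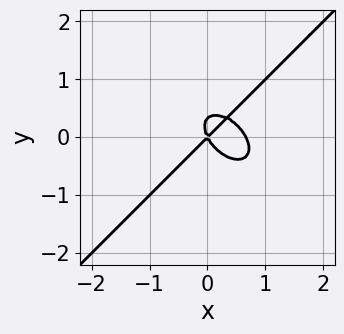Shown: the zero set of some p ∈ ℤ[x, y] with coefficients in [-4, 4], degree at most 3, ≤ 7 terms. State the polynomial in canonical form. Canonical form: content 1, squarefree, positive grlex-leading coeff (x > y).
3*x^3 - 3*y^3 - 2*x^2 + x*y + y^2

Degree: a generic line meets the curve in up to 3 points, so deg p = 3.
From the visible intercepts: one y-axis crossing is at y = 0; it crosses the x-axis at the gridline x = 0.
These observations pin down the coefficients.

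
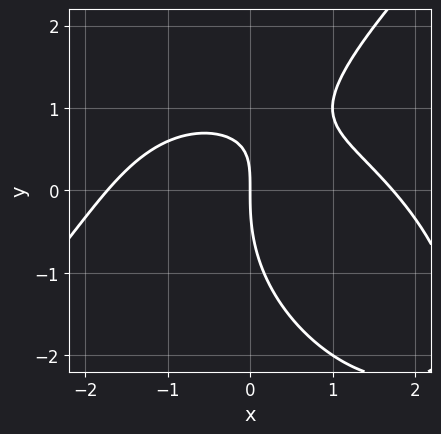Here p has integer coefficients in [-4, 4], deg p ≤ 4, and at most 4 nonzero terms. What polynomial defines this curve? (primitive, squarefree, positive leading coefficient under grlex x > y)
x^3 - y^3 + 3*x*y - 3*x

The degree is 3 — a generic line meets the curve in up to 3 points.
Checking where it meets the axes: it crosses the x-axis at the gridline x = 0; it meets the y-axis at y = 0 (among the integer gridlines).
The integer polynomial consistent with all of this is the stated p.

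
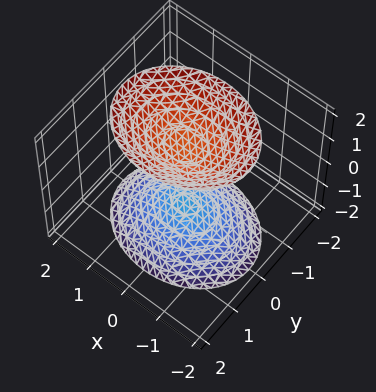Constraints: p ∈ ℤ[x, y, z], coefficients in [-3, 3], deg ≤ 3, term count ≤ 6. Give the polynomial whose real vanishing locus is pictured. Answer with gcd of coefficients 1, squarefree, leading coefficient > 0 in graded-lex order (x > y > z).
There are 2 components. Treating them together as one polynomial.
The degree is 2 — two separate bowl-shaped sheets opening away from each other; a quadric.
Symmetries: the y ↦ −y reflection is a symmetry, so y appears only in even powers; it's symmetric under z → −z, forcing even powers of z; it's symmetric under x → −x, forcing even powers of x.
From the axis intercepts and sections: it misses every integer gridline on the x-axis; it misses every integer gridline on the y-axis.
Matching integer coefficients to the picture gives p.

2*x^2 + 3*y^2 - 2*z^2 + 3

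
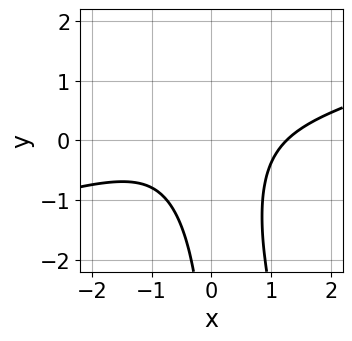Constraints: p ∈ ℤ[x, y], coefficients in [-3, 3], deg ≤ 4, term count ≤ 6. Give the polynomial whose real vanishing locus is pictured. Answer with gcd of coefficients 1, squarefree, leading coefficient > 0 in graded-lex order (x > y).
x^3 - 3*x^2*y - x*y^2 - 2

1. Degree: the shape is more complex than any degree-2 curve, so deg p = 3.
2. Against the integer gridlines: no y-intercept at any integer in the box.
3. Assembling these constraints gives the stated polynomial.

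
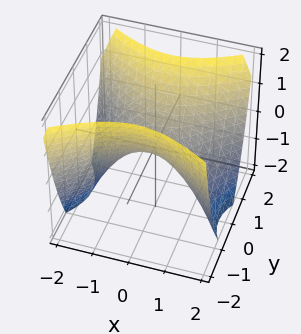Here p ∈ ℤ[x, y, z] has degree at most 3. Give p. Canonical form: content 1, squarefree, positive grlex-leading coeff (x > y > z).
2*x^2 - 3*y^2 + 3*z

(a) The degree is 2 — a hyperbolic paraboloid; a quadric.
(b) Symmetries: the y ↦ −y reflection is a symmetry, so y appears only in even powers; mirror symmetry x ↦ −x ⇒ only even powers of x.
(c) Checking where it meets the axes: one y-axis crossing is at y = 0; it crosses the x-axis at the gridline x = 0.
(d) Putting this together gives p.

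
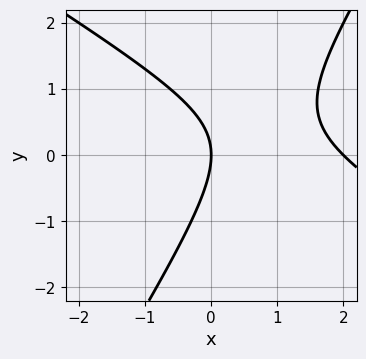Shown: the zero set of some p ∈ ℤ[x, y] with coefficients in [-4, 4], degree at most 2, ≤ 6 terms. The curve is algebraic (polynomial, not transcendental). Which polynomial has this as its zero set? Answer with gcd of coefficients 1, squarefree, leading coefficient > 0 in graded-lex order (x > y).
(a) The degree is 2 — no degree-1 curve has this shape.
(b) From the axis intercepts and sections: among the integer gridlines, it crosses the x-axis at x ∈ {0, 2}; it crosses the y-axis at the gridline y = 0.
(c) Putting this together gives p.

x^2 + x*y - y^2 - 2*x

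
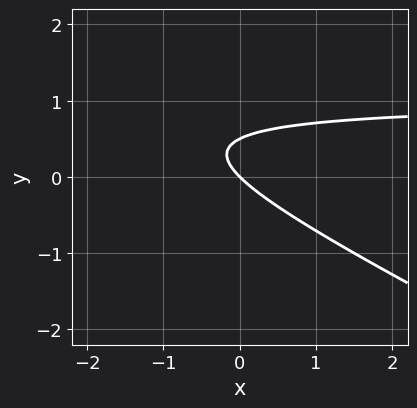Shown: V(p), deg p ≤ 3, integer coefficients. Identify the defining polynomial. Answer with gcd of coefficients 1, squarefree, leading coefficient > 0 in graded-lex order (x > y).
Degree: the shape is more complex than any degree-1 curve, so deg p = 2.
Against the integer gridlines: it meets the x-axis at x = 0 (among the integer gridlines); it crosses the y-axis at the gridline y = 0.
Fitting integer coefficients to these (and the overall shape) gives p.

x*y + 2*y^2 - x - y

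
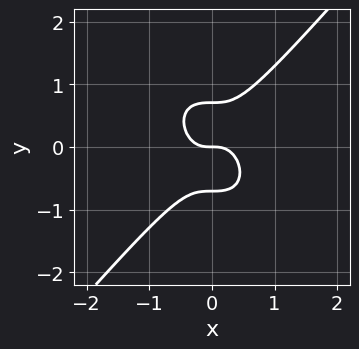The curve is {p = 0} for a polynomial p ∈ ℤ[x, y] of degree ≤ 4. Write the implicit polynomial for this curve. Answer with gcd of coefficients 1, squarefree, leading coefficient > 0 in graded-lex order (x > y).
3*x^3 - 2*y^3 + y

First, degree: the shape is more complex than any degree-2 curve, so deg p = 3.
Then, checking where it meets the axes: it meets the y-axis at y = 0 (among the integer gridlines); it meets the x-axis at x = 0 (among the integer gridlines).
Finally, assembling these constraints gives the stated polynomial.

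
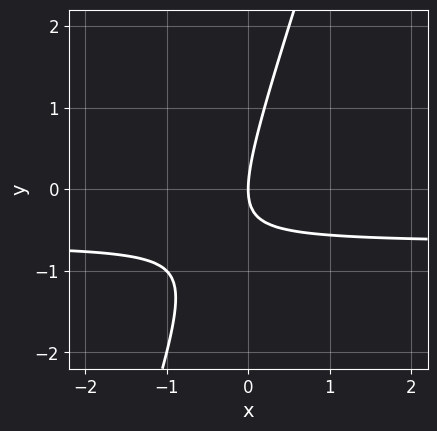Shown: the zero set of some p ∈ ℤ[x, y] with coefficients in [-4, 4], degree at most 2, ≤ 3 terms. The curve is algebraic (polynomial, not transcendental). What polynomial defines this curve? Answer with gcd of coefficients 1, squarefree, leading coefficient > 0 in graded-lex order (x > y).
3*x*y - y^2 + 2*x

(a) The degree is 2 — a generic line meets the curve in up to 2 points.
(b) Checking where it meets the axes: one y-axis crossing is at y = 0; it crosses the x-axis at the gridline x = 0.
(c) Assembling these constraints gives the stated polynomial.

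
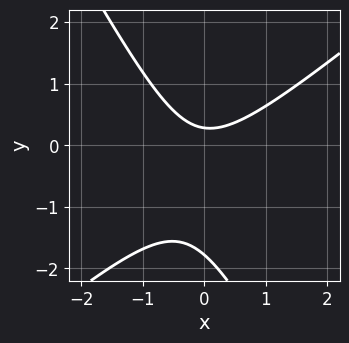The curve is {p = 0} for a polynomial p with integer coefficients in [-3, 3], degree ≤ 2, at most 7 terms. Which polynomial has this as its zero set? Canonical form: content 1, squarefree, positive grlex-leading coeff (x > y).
3*x^2 - 2*x*y - 2*y^2 - 3*y + 1

The degree is 2 — the shape is more complex than any degree-1 curve.
Checking where it meets the axes: the curve avoids every integer x-axis point in the box.
Together with the visible shape, these determine p as stated.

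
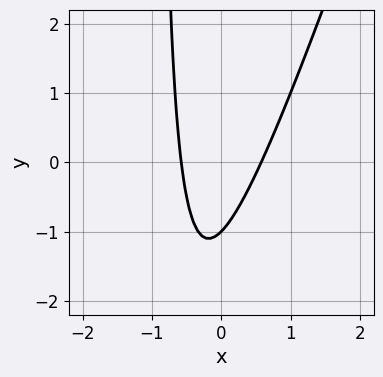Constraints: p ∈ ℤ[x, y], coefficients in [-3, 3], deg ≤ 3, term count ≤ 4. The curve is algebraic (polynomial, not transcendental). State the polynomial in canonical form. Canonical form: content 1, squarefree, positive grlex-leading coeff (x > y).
First, the degree is 2 — no degree-1 curve has this shape.
Then, reading off the gridlines: it crosses the y-axis at the gridline y = -1.
Finally, putting this together gives p.

3*x^2 - x*y - y - 1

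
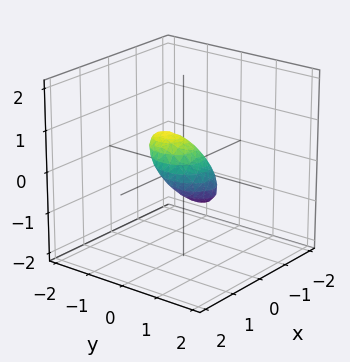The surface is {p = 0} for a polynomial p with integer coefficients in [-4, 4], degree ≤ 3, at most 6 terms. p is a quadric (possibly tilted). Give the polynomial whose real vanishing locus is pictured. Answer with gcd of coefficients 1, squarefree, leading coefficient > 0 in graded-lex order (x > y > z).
3*x^2 + 2*y^2 + 3*y*z + 3*z^2 - 1

(a) deg p = 2. No degree-1 surface has this shape.
(b) Putting this together gives p.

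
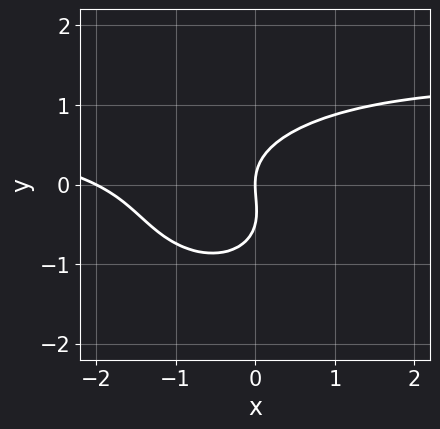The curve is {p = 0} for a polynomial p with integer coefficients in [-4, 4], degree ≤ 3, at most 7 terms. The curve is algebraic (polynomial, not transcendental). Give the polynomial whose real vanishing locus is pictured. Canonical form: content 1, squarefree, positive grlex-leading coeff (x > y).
Degree: a generic line meets the curve in up to 3 points, so deg p = 3.
Reading off the gridlines: the x-axis gridline crossings are at x ∈ {-2, 0}; it crosses the y-axis at the gridline y = 0.
Fitting integer coefficients to these (and the overall shape) gives p.

x^2*y + 2*y^3 - x^2 + y^2 - 2*x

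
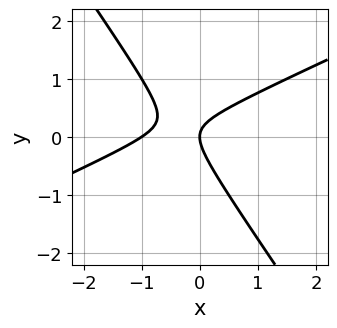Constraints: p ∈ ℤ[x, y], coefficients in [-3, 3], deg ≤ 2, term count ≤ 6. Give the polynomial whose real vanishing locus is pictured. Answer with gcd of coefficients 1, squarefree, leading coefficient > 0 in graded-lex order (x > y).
2*x^2 - 3*x*y - 3*y^2 + 2*x

First, deg p = 2. No degree-1 curve has this shape.
Then, reading off the gridlines: among the integer gridlines, it crosses the x-axis at x ∈ {-1, 0}; one y-axis crossing is at y = 0.
Finally, fitting integer coefficients to these (and the overall shape) gives p.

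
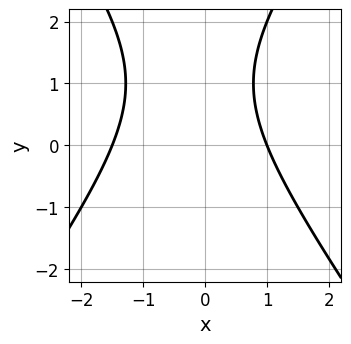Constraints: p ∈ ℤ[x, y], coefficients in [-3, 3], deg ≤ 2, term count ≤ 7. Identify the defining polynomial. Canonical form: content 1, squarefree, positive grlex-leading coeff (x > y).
The degree is 2 — no degree-1 curve has this shape.
Reading off the gridlines: the curve avoids every integer y-axis point in the box; it crosses the x-axis at the gridline x = 1.
The integer polynomial consistent with all of this is the stated p.

2*x^2 - y^2 + x + 2*y - 3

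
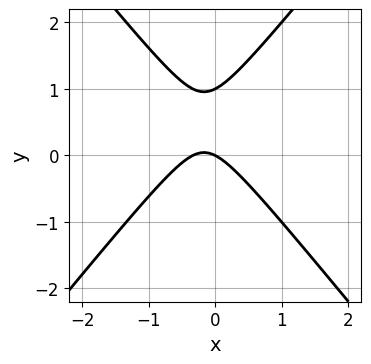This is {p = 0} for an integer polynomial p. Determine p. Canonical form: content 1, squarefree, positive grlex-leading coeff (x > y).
1. deg p = 2.
2. From the axis intercepts and sections: among the integer gridlines, it crosses the y-axis at y ∈ {0, 1}; it meets the x-axis at x = 0 (among the integer gridlines).
3. Together with the visible shape, these determine p as stated.

3*x^2 - 2*y^2 + x + 2*y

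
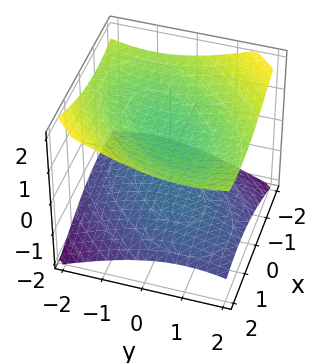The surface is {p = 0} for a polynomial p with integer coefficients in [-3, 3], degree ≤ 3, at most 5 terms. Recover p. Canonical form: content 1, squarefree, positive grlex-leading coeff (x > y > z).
x^2 - x*y + y^2 - 3*z^2 + 2

There are 2 components.
The degree is 2 — the shape is more complex than any degree-1 surface.
Reading off the gridlines: it misses every integer gridline on the y-axis; it misses every integer gridline on the x-axis.
Fitting integer coefficients to these (and the overall shape) gives p.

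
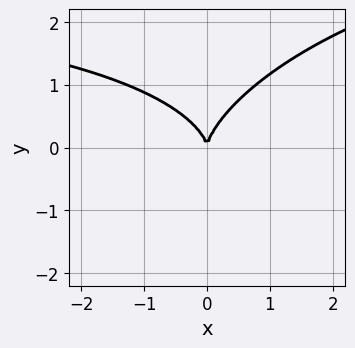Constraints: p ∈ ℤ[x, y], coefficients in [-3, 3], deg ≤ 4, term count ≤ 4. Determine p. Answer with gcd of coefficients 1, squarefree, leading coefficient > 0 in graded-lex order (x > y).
1. deg p = 3.
2. Against the integer gridlines: it meets the y-axis at y = 0 (among the integer gridlines); it meets the x-axis at x = 0 (among the integer gridlines).
3. Solving for integer coefficients yields p as stated.

x^2*y - x*y^2 + 2*y^3 - 3*x^2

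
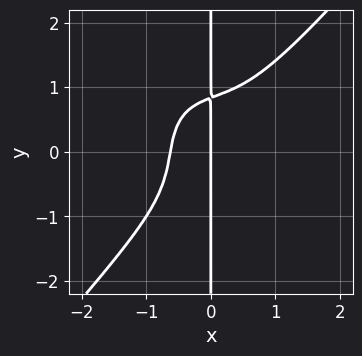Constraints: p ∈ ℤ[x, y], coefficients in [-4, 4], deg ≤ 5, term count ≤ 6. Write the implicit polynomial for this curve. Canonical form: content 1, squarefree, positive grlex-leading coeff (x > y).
3*x^4 - 2*x*y^3 + 2*x^2 - x*y + 2*x

1. deg p = 4. No degree-3 curve has this shape.
2. From the visible intercepts: every point of the y-axis in the box is on the curve; it crosses the x-axis at the gridline x = 0.
3. The integer polynomial consistent with all of this is the stated p.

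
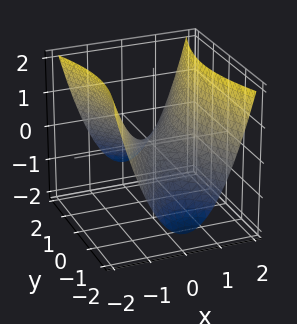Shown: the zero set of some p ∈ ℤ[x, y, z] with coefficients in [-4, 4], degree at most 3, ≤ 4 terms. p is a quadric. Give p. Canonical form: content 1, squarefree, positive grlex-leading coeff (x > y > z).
First, deg p = 2. A saddle surface; a quadric.
Next, symmetries: it's symmetric under y → −y, forcing even powers of y; it's symmetric under x → −x, forcing even powers of x.
Then, observable constraints: it crosses the y-axis at the gridline y = 0; it meets the z-axis at z = 0 (among the integer gridlines); it crosses the x-axis at the gridline x = 0.
Finally, assembling these constraints gives the stated polynomial.

3*x^2 - y^2 - 3*z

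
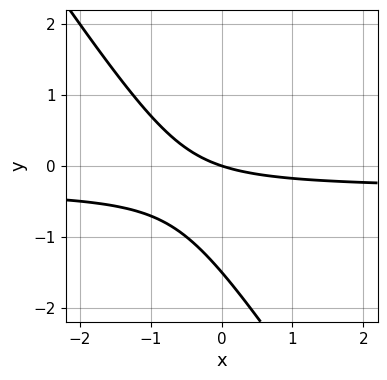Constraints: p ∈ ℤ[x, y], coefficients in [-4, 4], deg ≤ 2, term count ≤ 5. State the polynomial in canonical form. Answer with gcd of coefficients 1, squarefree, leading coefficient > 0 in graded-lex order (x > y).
Degree: the shape is more complex than any degree-1 curve, so deg p = 2.
Reading off the gridlines: it meets the x-axis at x = 0 (among the integer gridlines); one y-axis crossing is at y = 0.
Together with the visible shape, these determine p as stated.

3*x*y + 2*y^2 + x + 3*y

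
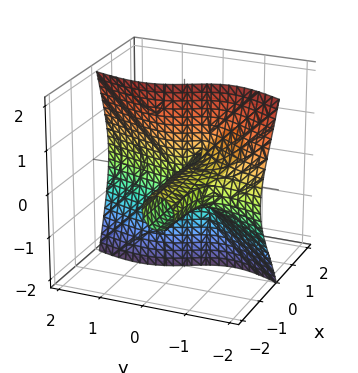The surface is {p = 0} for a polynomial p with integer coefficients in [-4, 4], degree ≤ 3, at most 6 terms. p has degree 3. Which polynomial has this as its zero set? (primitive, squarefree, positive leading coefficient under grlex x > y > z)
1. The degree is 3 — no degree-2 surface has this shape.
2. Reading off the gridlines: the visible x-axis segment lies entirely on the surface; it meets the y-axis at y = 0 (among the integer gridlines).
3. These observations pin down the coefficients. Check: (0, 0, 2) on the z-axis lies on the surface, and p(0, 0, 2) = 0. ✓

3*x*y^2 + 2*x*z^2 - y^3 + y*z^2 + 2*x*y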